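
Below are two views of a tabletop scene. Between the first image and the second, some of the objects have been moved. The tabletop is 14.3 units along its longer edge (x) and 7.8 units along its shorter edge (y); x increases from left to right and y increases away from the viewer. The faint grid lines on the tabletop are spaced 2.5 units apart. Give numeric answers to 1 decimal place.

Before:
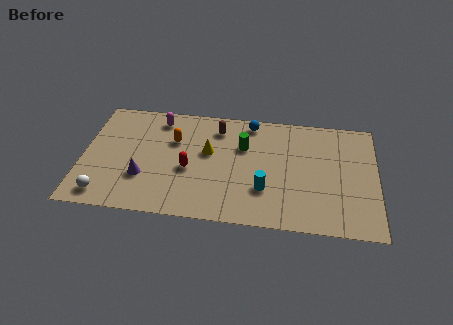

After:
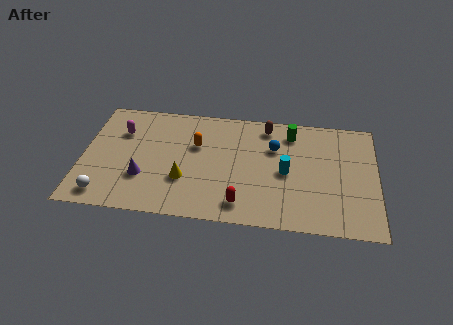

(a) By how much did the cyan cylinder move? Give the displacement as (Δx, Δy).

(1.0, 1.3)

From the two frames, the cyan cylinder sits at roughly (8.9, 2.4) before and (9.9, 3.7) after.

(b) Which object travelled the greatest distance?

the red capsule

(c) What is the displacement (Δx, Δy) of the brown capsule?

(2.4, 0.4)

The brown capsule was at about (6.5, 6.3) and moved to about (8.9, 6.7).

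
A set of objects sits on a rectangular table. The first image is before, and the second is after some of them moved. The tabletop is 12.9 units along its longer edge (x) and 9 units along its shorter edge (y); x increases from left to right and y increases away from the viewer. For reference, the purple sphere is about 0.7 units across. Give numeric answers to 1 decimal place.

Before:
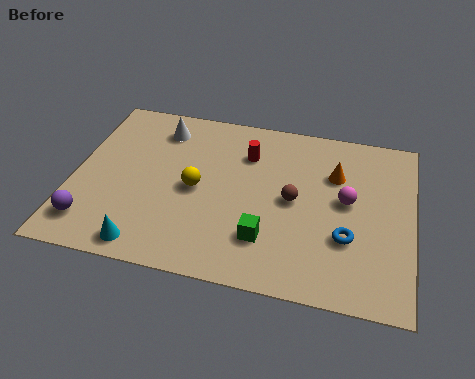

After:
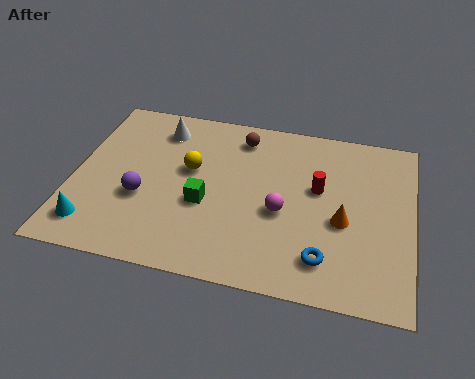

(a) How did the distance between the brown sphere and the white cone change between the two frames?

-2.9

Before: roughly 6.0 units apart; after: 3.1. That's 2.9 units closer together.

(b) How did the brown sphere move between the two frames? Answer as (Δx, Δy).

(-2.2, 3.0)

From the two frames, the brown sphere sits at roughly (8.4, 4.5) before and (6.2, 7.5) after.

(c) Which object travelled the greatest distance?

the brown sphere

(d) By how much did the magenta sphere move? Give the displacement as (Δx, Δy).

(-2.4, -1.1)

The magenta sphere started near (10.4, 4.9) and ended near (8.0, 3.8).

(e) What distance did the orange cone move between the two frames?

2.4

The orange cone was near (9.9, 6.2) before and (10.3, 3.8) after, so it travelled √(0.4² + 2.4²) ≈ 2.4 units.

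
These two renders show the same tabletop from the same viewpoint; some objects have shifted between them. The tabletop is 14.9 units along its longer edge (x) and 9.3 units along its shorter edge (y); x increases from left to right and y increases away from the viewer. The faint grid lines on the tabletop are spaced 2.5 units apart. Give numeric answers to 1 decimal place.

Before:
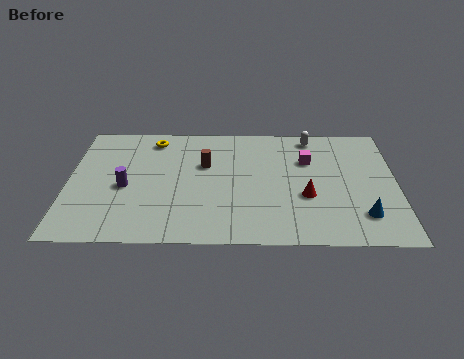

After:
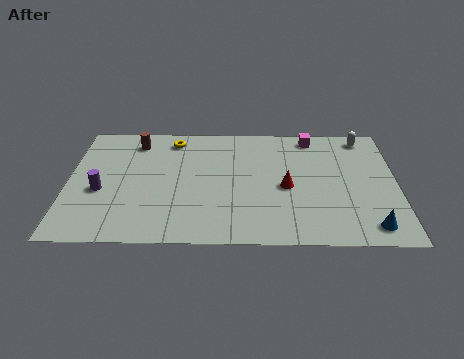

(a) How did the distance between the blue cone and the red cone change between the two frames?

+1.8

The distance was about 2.9 in the first image and 4.7 in the second, so they moved 1.8 units further apart.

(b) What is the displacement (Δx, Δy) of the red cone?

(-0.9, 0.7)

The red cone started near (10.8, 3.5) and ended near (9.9, 4.2).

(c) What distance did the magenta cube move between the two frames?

1.9

From (10.9, 6.3) to (11.1, 8.2), the magenta cube covered √(0.2² + 1.9²) ≈ 1.9 units.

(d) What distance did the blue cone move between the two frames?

0.9

From (13.3, 2.1) to (13.6, 1.3), the blue cone covered √(0.3² + 0.8²) ≈ 0.9 units.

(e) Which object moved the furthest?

the brown cylinder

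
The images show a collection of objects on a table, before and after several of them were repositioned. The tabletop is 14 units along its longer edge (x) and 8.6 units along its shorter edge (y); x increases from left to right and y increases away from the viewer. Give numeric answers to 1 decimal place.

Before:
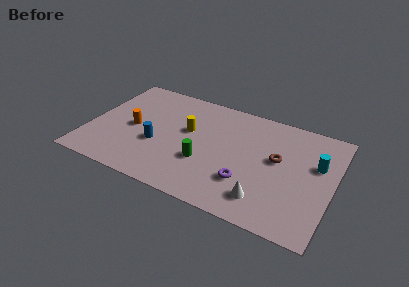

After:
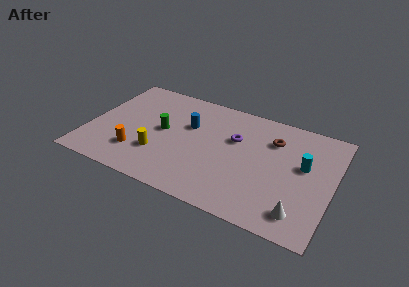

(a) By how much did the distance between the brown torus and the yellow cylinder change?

+2.0

They were about 5.2 units apart before and 7.2 after — 2.0 units further apart.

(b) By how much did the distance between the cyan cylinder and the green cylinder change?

+1.5

The distance was about 6.6 in the first image and 8.1 in the second, so they moved 1.5 units further apart.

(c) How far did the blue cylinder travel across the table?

2.7

The blue cylinder moved from about (4.0, 3.3) to (5.6, 5.5), a distance of √(1.6² + 2.2²) ≈ 2.7.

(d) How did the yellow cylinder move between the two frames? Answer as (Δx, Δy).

(-1.4, -2.5)

From the two frames, the yellow cylinder sits at roughly (5.6, 5.1) before and (4.2, 2.6) after.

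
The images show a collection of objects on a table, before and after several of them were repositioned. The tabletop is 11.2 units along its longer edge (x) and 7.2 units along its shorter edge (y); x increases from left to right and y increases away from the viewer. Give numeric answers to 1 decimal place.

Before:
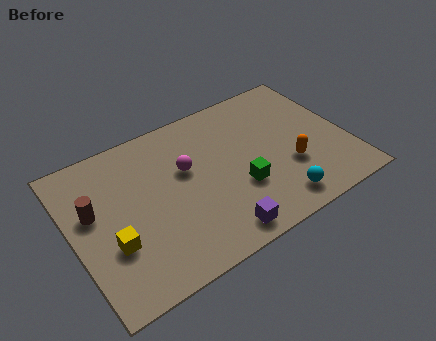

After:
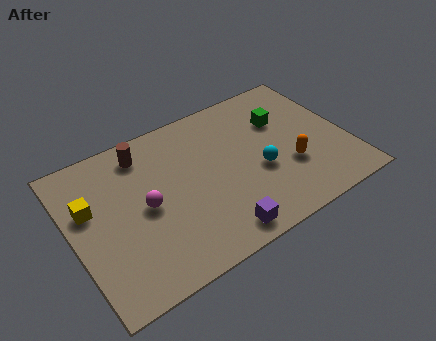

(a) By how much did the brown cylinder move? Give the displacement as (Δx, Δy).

(2.3, 1.7)

The brown cylinder was at about (0.9, 4.3) and moved to about (3.2, 6.0).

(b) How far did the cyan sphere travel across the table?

1.8

The cyan sphere moved from about (7.9, 1.1) to (7.5, 2.9), a distance of √(0.4² + 1.8²) ≈ 1.8.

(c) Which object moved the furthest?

the green cube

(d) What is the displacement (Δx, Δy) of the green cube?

(2.2, 2.4)

The green cube was at about (6.6, 2.5) and moved to about (8.8, 4.9).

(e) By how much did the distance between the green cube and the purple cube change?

+3.2

The distance was about 2.0 in the first image and 5.2 in the second, so they moved 3.2 units further apart.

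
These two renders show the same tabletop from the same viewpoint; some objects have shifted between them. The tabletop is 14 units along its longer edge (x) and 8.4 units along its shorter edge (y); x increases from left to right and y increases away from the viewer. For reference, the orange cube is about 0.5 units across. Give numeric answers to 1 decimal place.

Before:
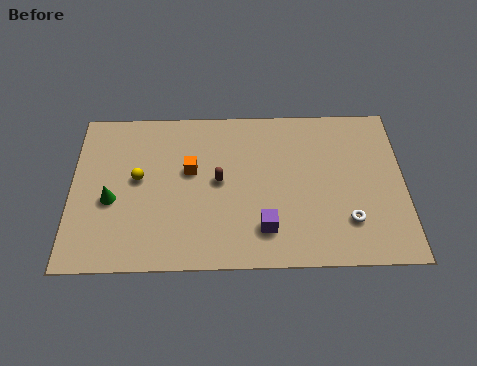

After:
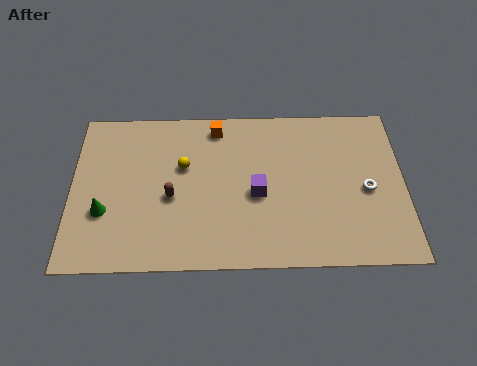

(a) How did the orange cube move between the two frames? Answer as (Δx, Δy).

(1.1, 2.3)

The orange cube started near (5.0, 5.0) and ended near (6.1, 7.3).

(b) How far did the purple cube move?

1.8

The purple cube moved from about (8.1, 1.9) to (7.8, 3.7), a distance of √(0.3² + 1.8²) ≈ 1.8.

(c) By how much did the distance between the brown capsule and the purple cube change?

+0.5

The distance was about 3.1 in the first image and 3.6 in the second, so they moved 0.5 units further apart.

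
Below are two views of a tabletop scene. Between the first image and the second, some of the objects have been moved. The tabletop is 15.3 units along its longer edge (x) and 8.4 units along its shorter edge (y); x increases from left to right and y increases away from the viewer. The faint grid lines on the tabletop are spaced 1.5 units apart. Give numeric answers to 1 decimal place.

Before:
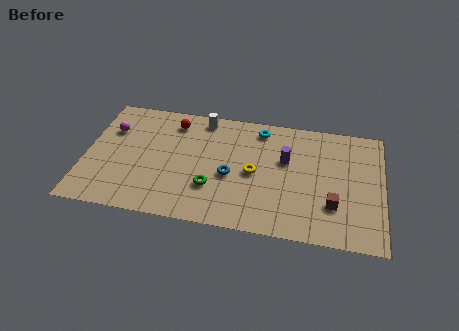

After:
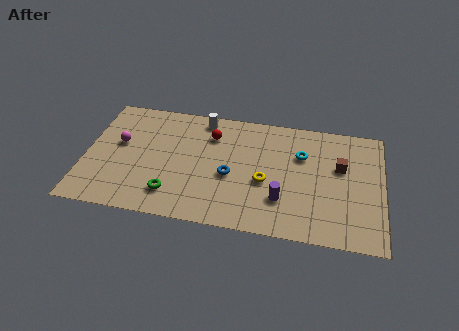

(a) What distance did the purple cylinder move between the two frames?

2.8

The purple cylinder was near (10.3, 5.2) before and (10.2, 2.4) after, so it travelled √(0.1² + 2.8²) ≈ 2.8 units.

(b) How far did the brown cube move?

2.7

From (12.8, 2.5) to (13.1, 5.2), the brown cube covered √(0.3² + 2.7²) ≈ 2.7 units.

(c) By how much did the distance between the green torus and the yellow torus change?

+2.5

Before: roughly 2.5 units apart; after: 5.0. That's 2.5 units further apart.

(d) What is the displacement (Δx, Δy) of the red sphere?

(2.0, -0.6)

The red sphere was at about (4.4, 6.9) and moved to about (6.4, 6.3).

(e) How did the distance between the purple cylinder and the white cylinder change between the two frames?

+1.7

Before: roughly 4.9 units apart; after: 6.6. That's 1.7 units further apart.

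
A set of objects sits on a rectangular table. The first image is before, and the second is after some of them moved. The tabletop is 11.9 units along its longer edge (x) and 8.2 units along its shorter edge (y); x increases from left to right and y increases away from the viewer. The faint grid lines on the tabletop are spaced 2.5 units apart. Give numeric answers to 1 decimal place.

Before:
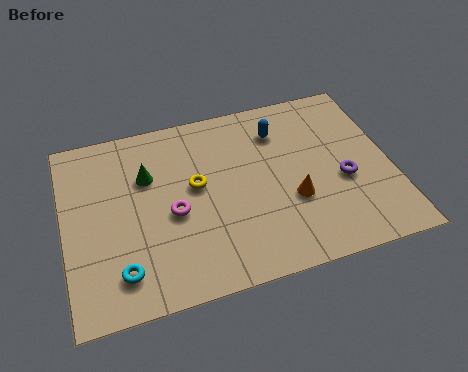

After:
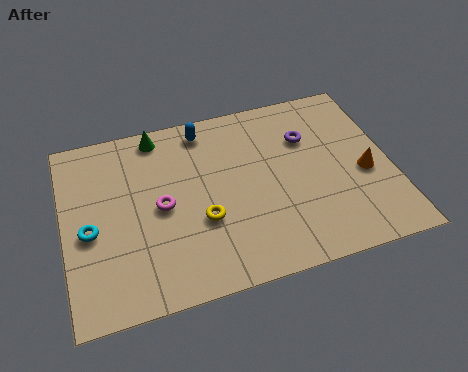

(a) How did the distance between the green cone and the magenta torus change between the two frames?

+1.2

They were about 2.1 units apart before and 3.3 after — 1.2 units further apart.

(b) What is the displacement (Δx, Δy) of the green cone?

(0.5, 1.8)

The green cone was at about (3.1, 5.5) and moved to about (3.6, 7.3).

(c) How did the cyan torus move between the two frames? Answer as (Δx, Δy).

(-1.0, 2.0)

The cyan torus was at about (1.9, 1.6) and moved to about (0.9, 3.6).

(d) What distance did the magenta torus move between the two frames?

0.6

The magenta torus moved from about (3.9, 3.6) to (3.5, 4.0), a distance of √(0.4² + 0.4²) ≈ 0.6.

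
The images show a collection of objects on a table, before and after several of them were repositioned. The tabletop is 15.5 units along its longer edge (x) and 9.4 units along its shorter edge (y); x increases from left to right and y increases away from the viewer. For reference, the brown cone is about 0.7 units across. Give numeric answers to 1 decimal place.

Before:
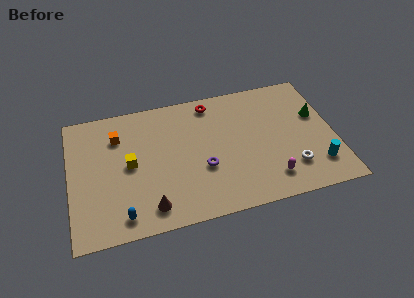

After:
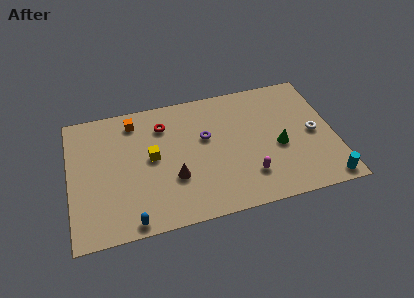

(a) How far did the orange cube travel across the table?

1.3

From (2.9, 7.0) to (3.9, 7.9), the orange cube covered √(1.0² + 0.9²) ≈ 1.3 units.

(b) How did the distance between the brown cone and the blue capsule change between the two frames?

+1.9

They were about 1.6 units apart before and 3.5 after — 1.9 units further apart.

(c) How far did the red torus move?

3.1

From (8.5, 8.2) to (5.6, 7.2), the red torus covered √(2.9² + 1.0²) ≈ 3.1 units.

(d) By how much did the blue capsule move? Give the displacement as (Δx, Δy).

(0.5, -0.5)

From the two frames, the blue capsule sits at roughly (2.9, 1.3) before and (3.4, 0.8) after.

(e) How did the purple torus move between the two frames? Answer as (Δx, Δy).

(0.3, 2.2)

The purple torus was at about (7.7, 3.5) and moved to about (8.0, 5.7).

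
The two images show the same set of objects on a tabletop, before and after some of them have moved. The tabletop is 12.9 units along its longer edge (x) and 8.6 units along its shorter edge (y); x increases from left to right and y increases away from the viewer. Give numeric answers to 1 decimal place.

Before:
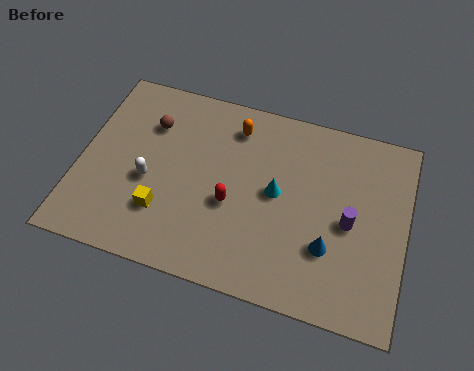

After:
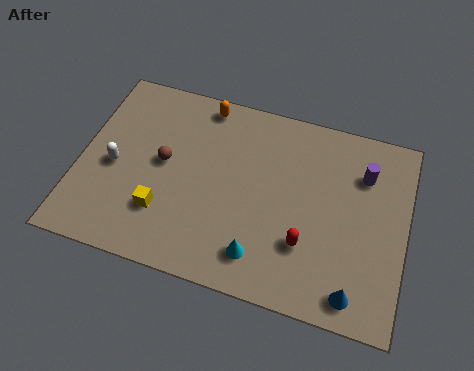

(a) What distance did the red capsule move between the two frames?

3.1

The red capsule moved from about (6.1, 3.5) to (9.1, 2.6), a distance of √(3.0² + 0.9²) ≈ 3.1.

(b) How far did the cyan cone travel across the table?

2.9

From (7.8, 4.5) to (7.4, 1.6), the cyan cone covered √(0.4² + 2.9²) ≈ 2.9 units.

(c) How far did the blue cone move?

1.9

The blue cone moved from about (10.0, 2.7) to (11.1, 1.1), a distance of √(1.1² + 1.6²) ≈ 1.9.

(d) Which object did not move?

the yellow cube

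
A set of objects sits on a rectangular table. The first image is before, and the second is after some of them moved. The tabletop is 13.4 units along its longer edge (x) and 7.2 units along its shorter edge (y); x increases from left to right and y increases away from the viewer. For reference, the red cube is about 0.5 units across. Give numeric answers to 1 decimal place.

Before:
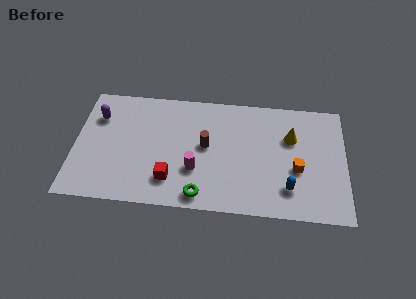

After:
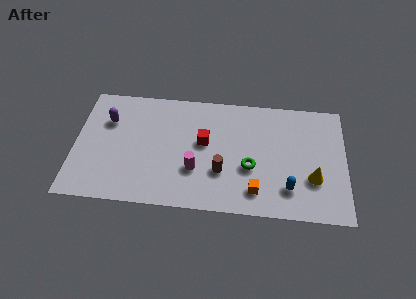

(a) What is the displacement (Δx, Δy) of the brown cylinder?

(0.8, -1.5)

From the two frames, the brown cylinder sits at roughly (6.5, 3.9) before and (7.3, 2.4) after.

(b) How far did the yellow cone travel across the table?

2.6

The yellow cone moved from about (10.7, 4.8) to (11.8, 2.4), a distance of √(1.1² + 2.4²) ≈ 2.6.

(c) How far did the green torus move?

3.1

From (6.3, 0.9) to (8.7, 2.8), the green torus covered √(2.4² + 1.9²) ≈ 3.1 units.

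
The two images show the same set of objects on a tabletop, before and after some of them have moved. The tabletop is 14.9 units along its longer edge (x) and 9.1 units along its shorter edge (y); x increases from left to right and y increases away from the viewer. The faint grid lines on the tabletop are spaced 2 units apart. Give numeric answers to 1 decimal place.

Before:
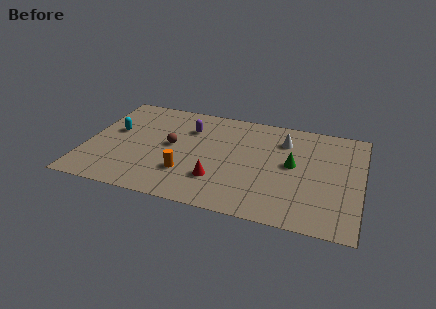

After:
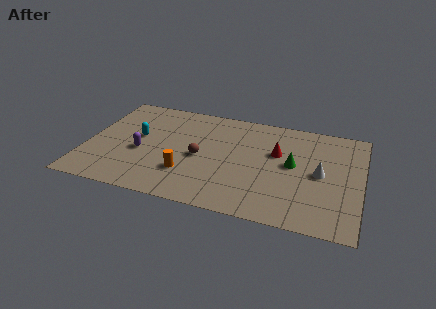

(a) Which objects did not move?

the orange cylinder and the green cone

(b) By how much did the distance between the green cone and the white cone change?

-0.5

They were about 2.1 units apart before and 1.6 after — 0.5 units closer together.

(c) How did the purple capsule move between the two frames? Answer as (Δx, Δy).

(-2.4, -2.8)

The purple capsule started near (5.4, 6.6) and ended near (3.0, 3.8).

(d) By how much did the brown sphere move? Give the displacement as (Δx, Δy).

(1.6, -0.6)

The brown sphere was at about (4.6, 4.8) and moved to about (6.2, 4.2).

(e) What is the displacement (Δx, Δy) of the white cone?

(2.1, -2.4)

From the two frames, the white cone sits at roughly (10.6, 6.9) before and (12.7, 4.5) after.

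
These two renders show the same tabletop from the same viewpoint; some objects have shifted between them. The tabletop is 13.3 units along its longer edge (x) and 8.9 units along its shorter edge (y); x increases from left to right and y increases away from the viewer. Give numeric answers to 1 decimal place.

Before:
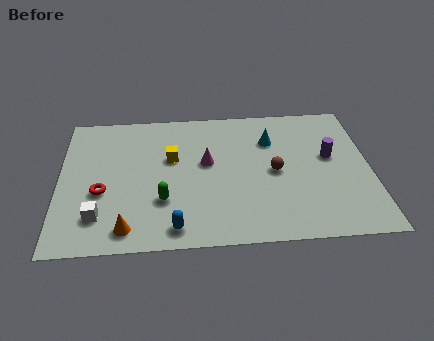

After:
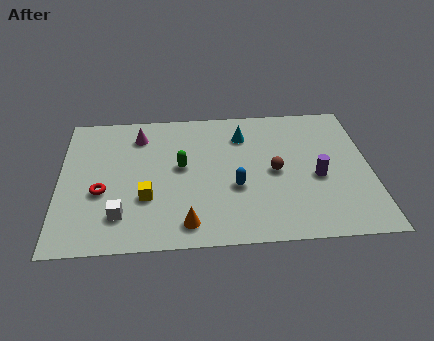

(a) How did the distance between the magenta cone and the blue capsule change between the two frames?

+1.3

Before: roughly 4.2 units apart; after: 5.5. That's 1.3 units further apart.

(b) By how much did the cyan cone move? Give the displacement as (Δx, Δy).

(-1.2, 0.4)

The cyan cone started near (9.1, 6.4) and ended near (7.9, 6.8).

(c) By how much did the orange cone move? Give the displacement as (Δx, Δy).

(2.5, 0.1)

The orange cone was at about (2.9, 1.2) and moved to about (5.4, 1.3).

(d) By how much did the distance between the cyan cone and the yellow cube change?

+1.3

The distance was about 4.4 in the first image and 5.7 in the second, so they moved 1.3 units further apart.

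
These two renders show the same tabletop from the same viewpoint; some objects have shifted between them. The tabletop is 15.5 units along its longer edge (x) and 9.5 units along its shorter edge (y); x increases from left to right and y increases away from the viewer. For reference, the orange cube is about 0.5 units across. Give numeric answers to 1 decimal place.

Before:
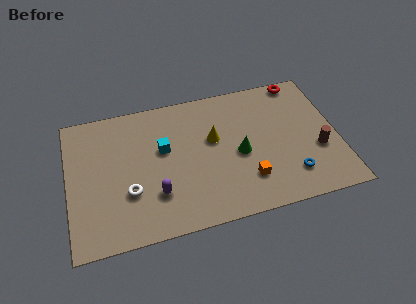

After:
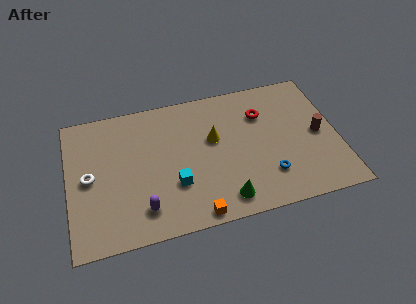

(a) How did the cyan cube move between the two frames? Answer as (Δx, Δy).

(0.5, -2.6)

From the two frames, the cyan cube sits at roughly (5.5, 5.7) before and (6.0, 3.1) after.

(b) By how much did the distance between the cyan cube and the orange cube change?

-3.2

They were about 5.7 units apart before and 2.5 after — 3.2 units closer together.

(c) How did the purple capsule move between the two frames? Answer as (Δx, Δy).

(-0.8, -0.8)

From the two frames, the purple capsule sits at roughly (4.9, 2.7) before and (4.1, 1.9) after.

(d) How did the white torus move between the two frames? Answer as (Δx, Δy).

(-2.2, 1.5)

The white torus started near (3.4, 3.2) and ended near (1.2, 4.7).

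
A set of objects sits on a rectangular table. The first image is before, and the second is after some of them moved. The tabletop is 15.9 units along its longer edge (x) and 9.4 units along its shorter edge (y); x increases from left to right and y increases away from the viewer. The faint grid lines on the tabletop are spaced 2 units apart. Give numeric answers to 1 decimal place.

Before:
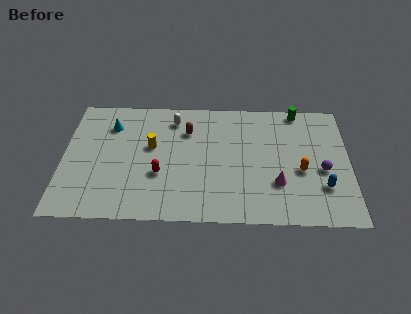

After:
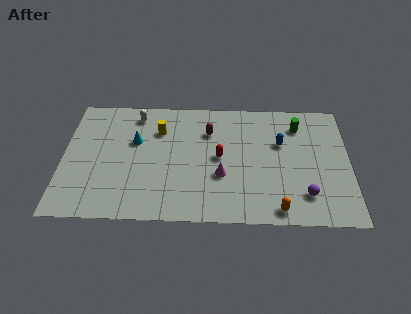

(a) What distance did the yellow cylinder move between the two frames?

1.4

The yellow cylinder moved from about (4.9, 5.5) to (5.3, 6.8), a distance of √(0.4² + 1.3²) ≈ 1.4.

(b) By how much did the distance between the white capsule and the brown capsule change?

+3.1

Before: roughly 1.2 units apart; after: 4.3. That's 3.1 units further apart.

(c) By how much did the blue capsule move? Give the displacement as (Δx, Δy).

(-2.3, 3.3)

The blue capsule was at about (14.4, 2.7) and moved to about (12.1, 6.0).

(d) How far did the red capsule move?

3.6

From (5.4, 3.4) to (8.7, 4.8), the red capsule covered √(3.3² + 1.4²) ≈ 3.6 units.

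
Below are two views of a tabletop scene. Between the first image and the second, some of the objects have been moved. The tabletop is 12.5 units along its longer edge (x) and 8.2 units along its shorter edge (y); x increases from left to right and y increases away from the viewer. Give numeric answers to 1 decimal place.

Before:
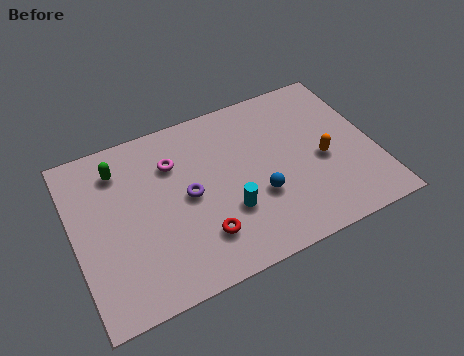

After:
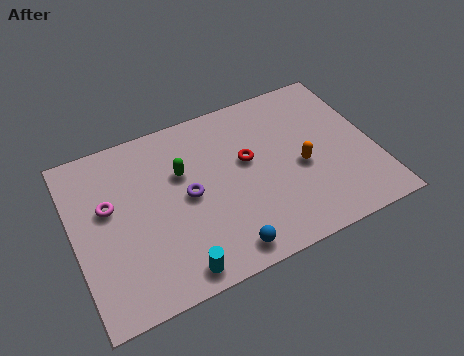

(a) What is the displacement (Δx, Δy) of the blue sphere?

(-1.7, -1.9)

The blue sphere started near (7.5, 2.9) and ended near (5.8, 1.0).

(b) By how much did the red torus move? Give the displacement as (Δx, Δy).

(2.3, 2.8)

The red torus started near (5.0, 2.0) and ended near (7.3, 4.8).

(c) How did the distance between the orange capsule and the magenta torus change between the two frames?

+1.6

They were about 6.4 units apart before and 8.0 after — 1.6 units further apart.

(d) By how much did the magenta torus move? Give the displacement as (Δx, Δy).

(-2.8, -1.0)

The magenta torus was at about (4.3, 5.9) and moved to about (1.5, 4.9).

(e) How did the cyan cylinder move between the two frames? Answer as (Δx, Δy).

(-2.4, -1.8)

The cyan cylinder started near (6.2, 2.7) and ended near (3.8, 0.9).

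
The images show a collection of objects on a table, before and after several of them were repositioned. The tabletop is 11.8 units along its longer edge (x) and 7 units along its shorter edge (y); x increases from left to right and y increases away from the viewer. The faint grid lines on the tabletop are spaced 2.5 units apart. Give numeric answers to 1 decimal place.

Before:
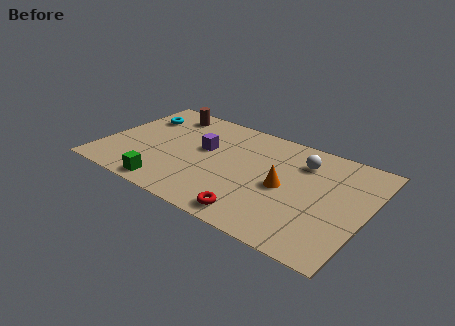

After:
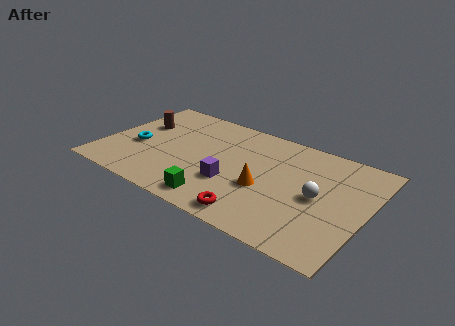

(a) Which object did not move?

the red torus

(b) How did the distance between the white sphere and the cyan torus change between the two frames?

+0.7

They were about 7.5 units apart before and 8.2 after — 0.7 units further apart.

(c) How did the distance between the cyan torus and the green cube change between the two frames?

-0.3

They were about 4.8 units apart before and 4.5 after — 0.3 units closer together.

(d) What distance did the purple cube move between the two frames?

2.3

From (4.4, 4.1) to (6.0, 2.4), the purple cube covered √(1.6² + 1.7²) ≈ 2.3 units.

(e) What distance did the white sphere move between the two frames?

2.1

From (8.7, 5.3) to (9.7, 3.4), the white sphere covered √(1.0² + 1.9²) ≈ 2.1 units.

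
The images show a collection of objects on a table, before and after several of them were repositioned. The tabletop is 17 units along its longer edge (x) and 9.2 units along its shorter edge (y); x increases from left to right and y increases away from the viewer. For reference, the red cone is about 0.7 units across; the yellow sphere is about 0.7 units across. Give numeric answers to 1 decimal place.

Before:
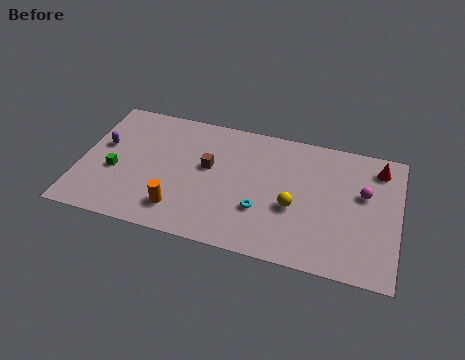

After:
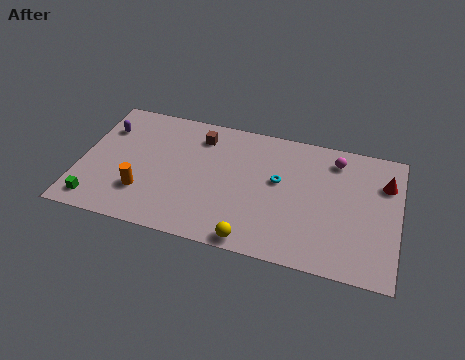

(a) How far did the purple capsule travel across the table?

1.3

The purple capsule was near (1.1, 5.4) before and (1.1, 6.7) after, so it travelled √(0.0² + 1.3²) ≈ 1.3 units.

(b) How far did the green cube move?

2.5

The green cube moved from about (1.9, 3.7) to (1.1, 1.3), a distance of √(0.8² + 2.4²) ≈ 2.5.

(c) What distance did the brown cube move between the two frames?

2.2

The brown cube moved from about (6.8, 5.3) to (6.2, 7.4), a distance of √(0.6² + 2.1²) ≈ 2.2.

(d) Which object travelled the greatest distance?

the yellow sphere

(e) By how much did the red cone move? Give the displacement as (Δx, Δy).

(0.4, -1.0)

The red cone started near (15.8, 7.6) and ended near (16.2, 6.6).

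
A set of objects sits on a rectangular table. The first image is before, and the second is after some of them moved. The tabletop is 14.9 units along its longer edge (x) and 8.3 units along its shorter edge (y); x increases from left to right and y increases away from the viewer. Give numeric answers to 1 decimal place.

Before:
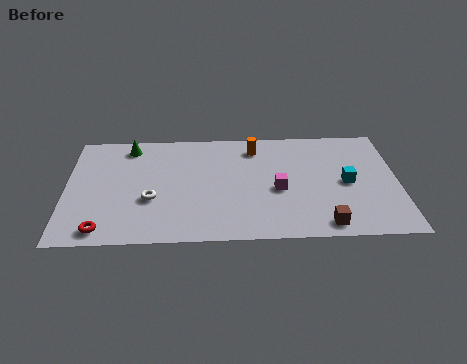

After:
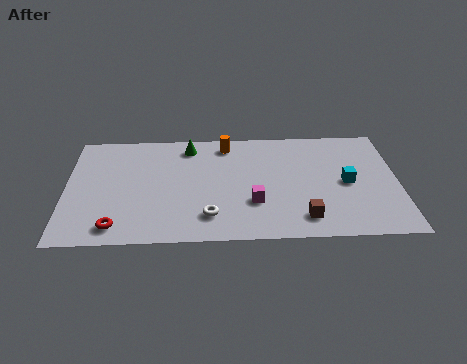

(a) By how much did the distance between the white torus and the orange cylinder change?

-0.6

Before: roughly 6.0 units apart; after: 5.4. That's 0.6 units closer together.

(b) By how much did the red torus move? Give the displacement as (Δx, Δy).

(0.6, 0.2)

From the two frames, the red torus sits at roughly (1.7, 1.0) before and (2.3, 1.2) after.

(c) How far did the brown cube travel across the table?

1.0

The brown cube was near (11.5, 1.0) before and (10.6, 1.5) after, so it travelled √(0.9² + 0.5²) ≈ 1.0 units.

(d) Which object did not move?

the cyan cube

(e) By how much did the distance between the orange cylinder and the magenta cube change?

+1.2

Before: roughly 3.4 units apart; after: 4.6. That's 1.2 units further apart.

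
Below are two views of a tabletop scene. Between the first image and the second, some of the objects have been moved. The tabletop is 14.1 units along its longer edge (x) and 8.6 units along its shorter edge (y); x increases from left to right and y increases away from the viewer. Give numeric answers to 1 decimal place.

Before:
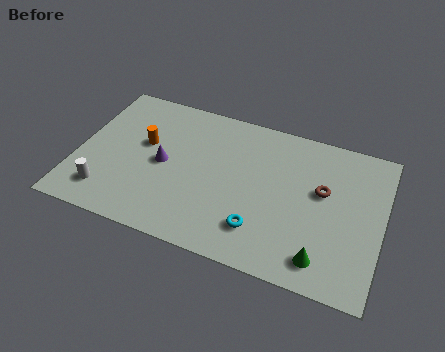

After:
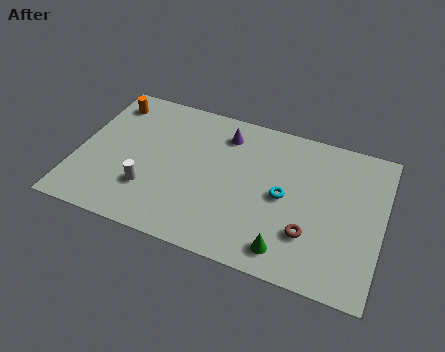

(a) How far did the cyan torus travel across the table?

2.4

The cyan torus was near (8.7, 2.0) before and (9.6, 4.2) after, so it travelled √(0.9² + 2.2²) ≈ 2.4 units.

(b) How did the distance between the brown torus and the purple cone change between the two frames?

-1.2

They were about 7.4 units apart before and 6.2 after — 1.2 units closer together.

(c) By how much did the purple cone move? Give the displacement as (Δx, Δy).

(2.6, 2.7)

From the two frames, the purple cone sits at roughly (4.0, 4.2) before and (6.6, 6.9) after.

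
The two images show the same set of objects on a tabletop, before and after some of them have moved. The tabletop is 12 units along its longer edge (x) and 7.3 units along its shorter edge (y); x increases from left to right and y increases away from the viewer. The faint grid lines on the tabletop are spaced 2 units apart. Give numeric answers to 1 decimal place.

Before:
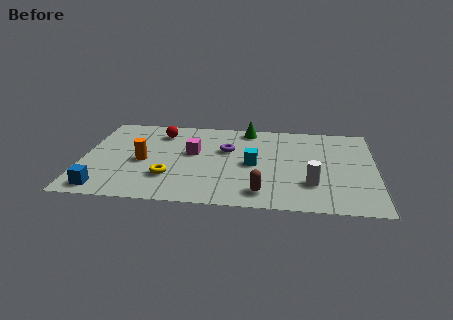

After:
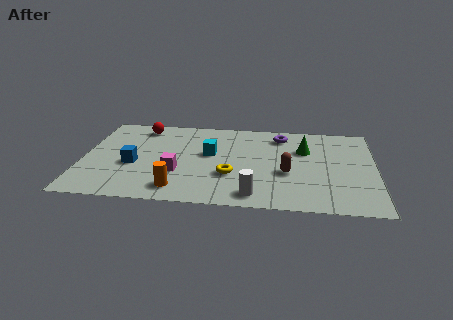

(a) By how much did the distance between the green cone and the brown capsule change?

-3.2

Before: roughly 5.3 units apart; after: 2.1. That's 3.2 units closer together.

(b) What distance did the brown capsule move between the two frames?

2.0

From (7.4, 1.2) to (8.4, 2.9), the brown capsule covered √(1.0² + 1.7²) ≈ 2.0 units.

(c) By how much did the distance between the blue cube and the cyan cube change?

-3.2

Before: roughly 6.5 units apart; after: 3.3. That's 3.2 units closer together.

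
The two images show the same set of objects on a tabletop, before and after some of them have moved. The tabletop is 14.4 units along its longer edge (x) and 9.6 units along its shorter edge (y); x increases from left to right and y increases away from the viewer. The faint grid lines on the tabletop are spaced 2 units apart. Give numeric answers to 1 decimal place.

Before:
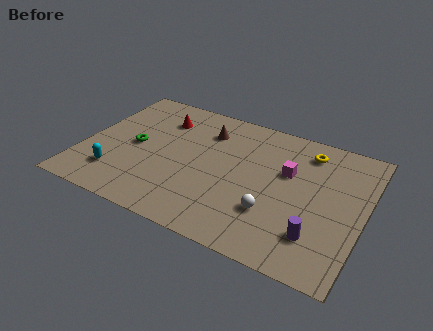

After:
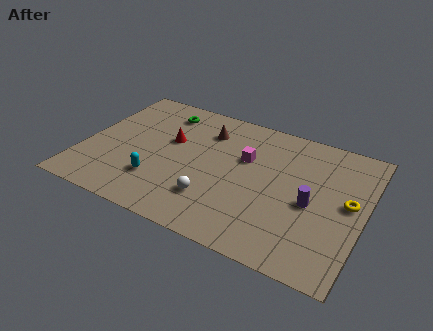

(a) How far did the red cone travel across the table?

1.7

From (3.6, 7.3) to (4.3, 5.8), the red cone covered √(0.7² + 1.5²) ≈ 1.7 units.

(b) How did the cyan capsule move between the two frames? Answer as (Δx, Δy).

(2.1, 0.4)

The cyan capsule was at about (2.0, 2.2) and moved to about (4.1, 2.6).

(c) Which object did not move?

the brown cone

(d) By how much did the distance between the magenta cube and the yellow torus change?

+3.4

Before: roughly 2.1 units apart; after: 5.5. That's 3.4 units further apart.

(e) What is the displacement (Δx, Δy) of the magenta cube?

(-2.2, 0.1)

The magenta cube started near (10.4, 6.0) and ended near (8.2, 6.1).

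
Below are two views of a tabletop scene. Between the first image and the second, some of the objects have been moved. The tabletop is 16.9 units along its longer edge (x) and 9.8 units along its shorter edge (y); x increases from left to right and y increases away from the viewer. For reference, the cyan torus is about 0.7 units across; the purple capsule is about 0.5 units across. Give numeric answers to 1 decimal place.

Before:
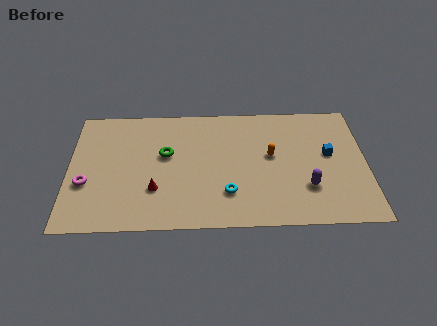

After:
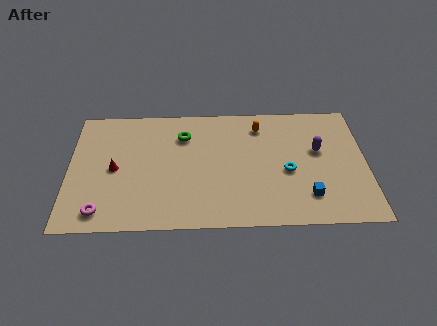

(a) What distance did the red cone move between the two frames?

2.9

The red cone was near (4.9, 3.0) before and (2.6, 4.7) after, so it travelled √(2.3² + 1.7²) ≈ 2.9 units.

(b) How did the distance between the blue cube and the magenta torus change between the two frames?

-2.3

Before: roughly 13.9 units apart; after: 11.6. That's 2.3 units closer together.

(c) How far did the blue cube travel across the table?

3.5

The blue cube moved from about (14.8, 5.5) to (13.5, 2.2), a distance of √(1.3² + 3.3²) ≈ 3.5.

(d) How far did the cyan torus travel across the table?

3.8

The cyan torus moved from about (9.0, 2.6) to (12.4, 4.2), a distance of √(3.4² + 1.6²) ≈ 3.8.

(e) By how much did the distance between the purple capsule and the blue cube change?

+0.8

The distance was about 2.9 in the first image and 3.7 in the second, so they moved 0.8 units further apart.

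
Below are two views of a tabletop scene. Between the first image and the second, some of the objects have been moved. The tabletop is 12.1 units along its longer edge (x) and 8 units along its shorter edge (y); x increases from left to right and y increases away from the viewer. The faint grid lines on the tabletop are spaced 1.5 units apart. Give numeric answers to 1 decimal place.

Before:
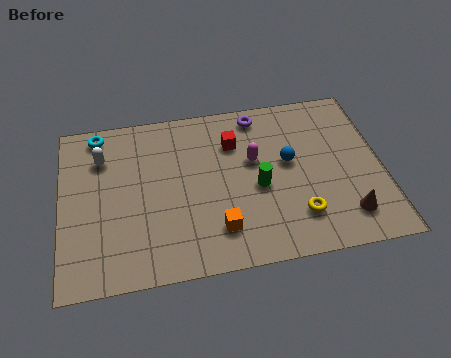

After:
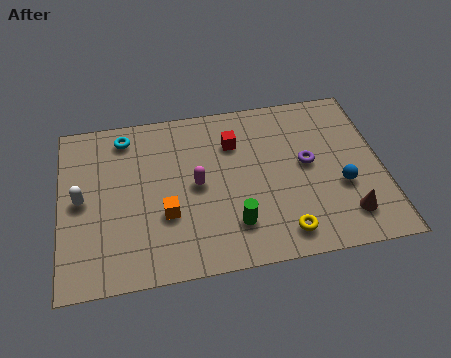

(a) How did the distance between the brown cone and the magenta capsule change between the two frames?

+1.4

Before: roughly 4.6 units apart; after: 6.0. That's 1.4 units further apart.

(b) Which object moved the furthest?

the purple torus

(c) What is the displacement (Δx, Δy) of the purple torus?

(1.7, -2.7)

The purple torus started near (7.6, 7.0) and ended near (9.3, 4.3).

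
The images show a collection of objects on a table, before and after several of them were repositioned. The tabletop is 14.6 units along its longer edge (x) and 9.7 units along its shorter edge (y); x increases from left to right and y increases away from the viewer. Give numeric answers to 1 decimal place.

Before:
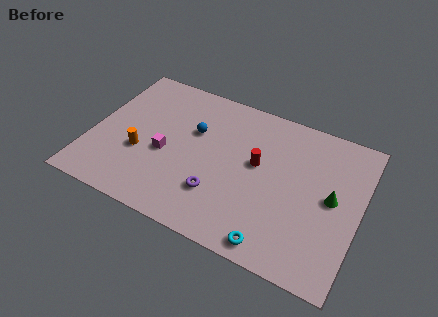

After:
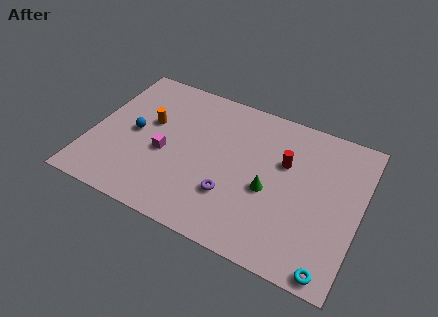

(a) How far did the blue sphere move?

3.4

The blue sphere moved from about (5.4, 6.2) to (2.3, 4.8), a distance of √(3.1² + 1.4²) ≈ 3.4.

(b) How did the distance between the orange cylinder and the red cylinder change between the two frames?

+0.9

They were about 6.5 units apart before and 7.4 after — 0.9 units further apart.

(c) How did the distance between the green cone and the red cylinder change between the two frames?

-1.9

They were about 4.1 units apart before and 2.2 after — 1.9 units closer together.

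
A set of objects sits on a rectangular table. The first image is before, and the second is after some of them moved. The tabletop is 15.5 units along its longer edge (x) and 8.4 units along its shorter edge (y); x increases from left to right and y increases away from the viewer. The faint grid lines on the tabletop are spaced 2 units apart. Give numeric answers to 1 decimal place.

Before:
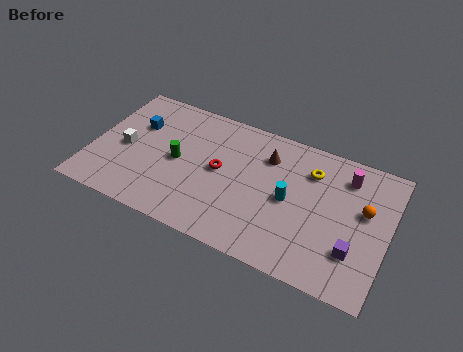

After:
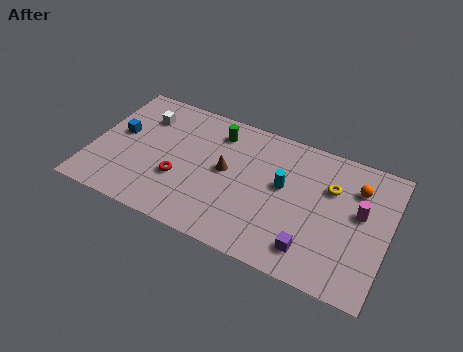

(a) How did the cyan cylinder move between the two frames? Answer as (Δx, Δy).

(-0.4, 0.7)

The cyan cylinder started near (10.4, 4.1) and ended near (10.0, 4.8).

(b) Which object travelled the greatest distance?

the green cylinder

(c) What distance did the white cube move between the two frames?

2.5

From (1.7, 3.9) to (2.4, 6.3), the white cube covered √(0.7² + 2.4²) ≈ 2.5 units.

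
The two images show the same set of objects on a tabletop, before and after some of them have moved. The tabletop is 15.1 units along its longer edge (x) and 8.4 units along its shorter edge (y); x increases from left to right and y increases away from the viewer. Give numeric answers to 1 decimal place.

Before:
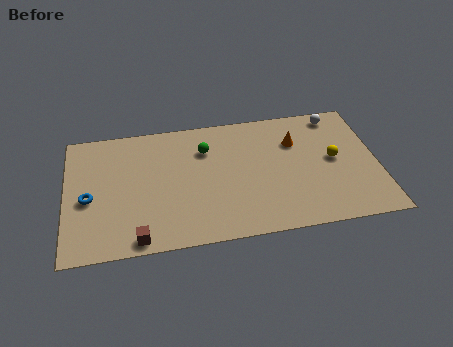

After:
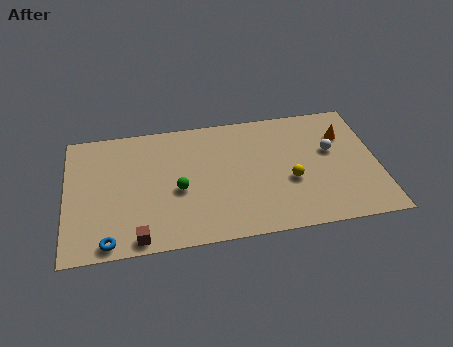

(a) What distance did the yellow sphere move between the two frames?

2.5

From (13.0, 4.4) to (10.8, 3.3), the yellow sphere covered √(2.2² + 1.1²) ≈ 2.5 units.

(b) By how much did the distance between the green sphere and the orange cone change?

+4.1

They were about 4.4 units apart before and 8.5 after — 4.1 units further apart.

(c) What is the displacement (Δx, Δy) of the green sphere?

(-1.4, -2.5)

From the two frames, the green sphere sits at roughly (6.8, 6.1) before and (5.4, 3.6) after.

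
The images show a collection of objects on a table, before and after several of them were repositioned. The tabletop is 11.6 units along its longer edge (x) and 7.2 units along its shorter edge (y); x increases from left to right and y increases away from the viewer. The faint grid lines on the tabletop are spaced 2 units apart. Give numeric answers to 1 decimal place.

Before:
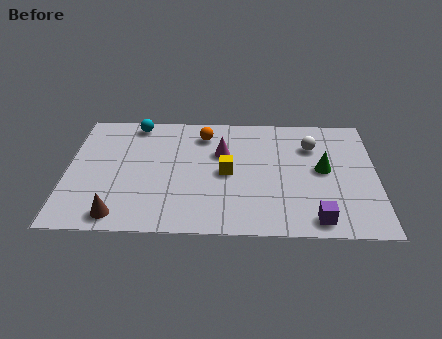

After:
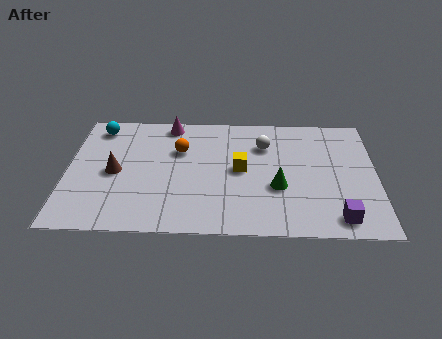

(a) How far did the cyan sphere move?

1.4

From (2.5, 6.4) to (1.1, 6.1), the cyan sphere covered √(1.4² + 0.3²) ≈ 1.4 units.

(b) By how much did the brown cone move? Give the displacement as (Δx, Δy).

(-0.2, 2.5)

The brown cone was at about (2.0, 0.9) and moved to about (1.8, 3.4).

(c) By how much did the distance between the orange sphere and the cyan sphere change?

+0.7

The distance was about 2.7 in the first image and 3.4 in the second, so they moved 0.7 units further apart.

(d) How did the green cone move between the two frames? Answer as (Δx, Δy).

(-1.7, -1.1)

From the two frames, the green cone sits at roughly (9.6, 3.8) before and (7.9, 2.7) after.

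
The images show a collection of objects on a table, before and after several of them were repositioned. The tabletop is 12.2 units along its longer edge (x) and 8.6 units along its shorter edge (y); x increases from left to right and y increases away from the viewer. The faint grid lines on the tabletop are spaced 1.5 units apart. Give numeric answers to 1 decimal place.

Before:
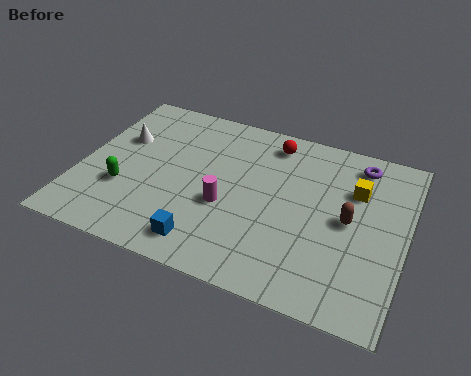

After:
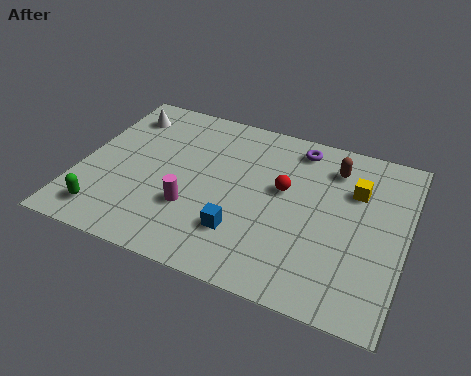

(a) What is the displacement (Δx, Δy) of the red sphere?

(0.7, -2.3)

The red sphere was at about (6.9, 7.3) and moved to about (7.6, 5.0).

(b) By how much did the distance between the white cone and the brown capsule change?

-0.8

They were about 8.9 units apart before and 8.1 after — 0.8 units closer together.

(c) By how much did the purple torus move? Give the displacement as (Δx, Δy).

(-2.3, 0.1)

From the two frames, the purple torus sits at roughly (10.2, 7.3) before and (7.9, 7.4) after.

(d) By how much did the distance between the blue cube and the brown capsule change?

-0.4

Before: roughly 5.8 units apart; after: 5.4. That's 0.4 units closer together.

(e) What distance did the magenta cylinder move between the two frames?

1.3

From (5.6, 3.4) to (4.4, 2.8), the magenta cylinder covered √(1.2² + 0.6²) ≈ 1.3 units.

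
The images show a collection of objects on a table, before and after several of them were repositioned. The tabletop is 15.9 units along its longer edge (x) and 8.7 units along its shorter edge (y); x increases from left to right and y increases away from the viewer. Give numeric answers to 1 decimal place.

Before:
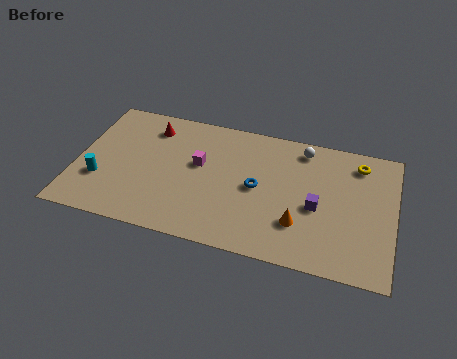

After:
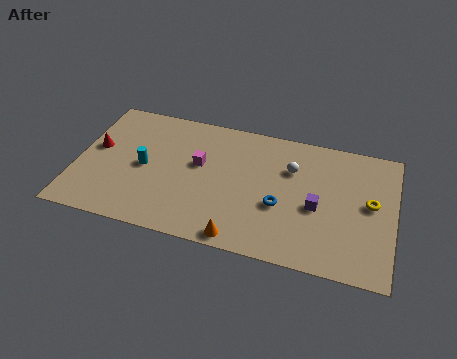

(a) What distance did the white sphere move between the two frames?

1.6

The white sphere moved from about (11.2, 7.5) to (10.7, 6.0), a distance of √(0.5² + 1.5²) ≈ 1.6.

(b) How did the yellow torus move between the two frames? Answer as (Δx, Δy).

(0.7, -2.5)

The yellow torus started near (14.0, 7.2) and ended near (14.7, 4.7).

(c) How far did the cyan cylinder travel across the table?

2.5

The cyan cylinder was near (1.3, 2.8) before and (3.4, 4.2) after, so it travelled √(2.1² + 1.4²) ≈ 2.5 units.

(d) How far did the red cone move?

3.3

The red cone moved from about (3.5, 7.0) to (0.9, 4.9), a distance of √(2.6² + 2.1²) ≈ 3.3.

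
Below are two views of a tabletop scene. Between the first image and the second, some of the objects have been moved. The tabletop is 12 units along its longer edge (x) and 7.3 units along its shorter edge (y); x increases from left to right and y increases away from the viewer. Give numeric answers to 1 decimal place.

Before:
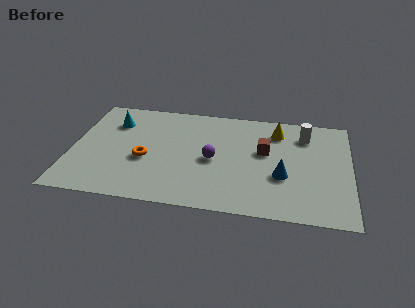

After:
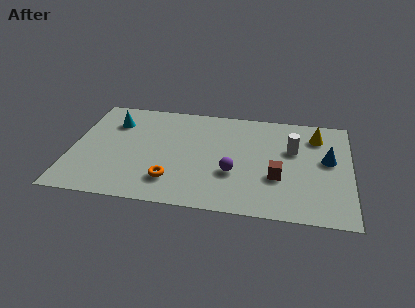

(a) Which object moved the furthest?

the blue cone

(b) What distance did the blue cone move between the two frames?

2.4

From (9.1, 2.7) to (11.0, 4.1), the blue cone covered √(1.9² + 1.4²) ≈ 2.4 units.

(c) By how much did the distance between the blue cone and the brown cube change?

+0.8

They were about 1.8 units apart before and 2.6 after — 0.8 units further apart.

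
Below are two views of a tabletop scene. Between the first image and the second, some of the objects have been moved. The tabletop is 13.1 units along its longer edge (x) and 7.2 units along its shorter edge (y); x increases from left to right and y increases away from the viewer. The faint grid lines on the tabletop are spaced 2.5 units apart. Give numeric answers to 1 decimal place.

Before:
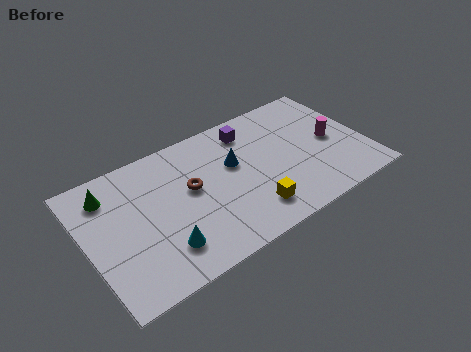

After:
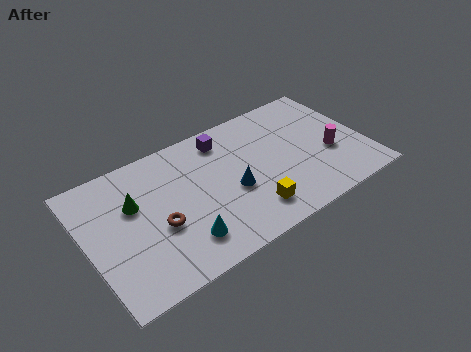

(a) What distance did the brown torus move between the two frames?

2.1

From (4.9, 4.1) to (3.2, 2.9), the brown torus covered √(1.7² + 1.2²) ≈ 2.1 units.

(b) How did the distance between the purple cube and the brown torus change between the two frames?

+1.2

Before: roughly 3.6 units apart; after: 4.8. That's 1.2 units further apart.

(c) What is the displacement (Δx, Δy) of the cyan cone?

(0.9, -0.1)

From the two frames, the cyan cone sits at roughly (3.2, 1.7) before and (4.1, 1.6) after.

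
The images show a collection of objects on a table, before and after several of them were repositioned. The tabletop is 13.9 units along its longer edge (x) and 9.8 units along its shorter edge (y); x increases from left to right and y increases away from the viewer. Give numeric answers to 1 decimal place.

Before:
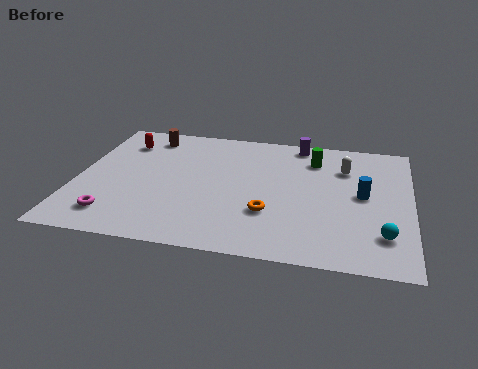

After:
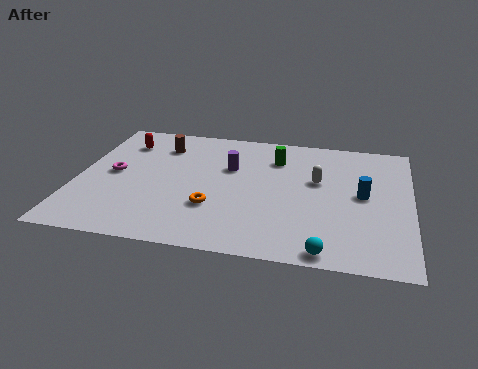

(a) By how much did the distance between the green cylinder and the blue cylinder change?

+1.1

The distance was about 3.3 in the first image and 4.4 in the second, so they moved 1.1 units further apart.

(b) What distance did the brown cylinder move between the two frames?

0.9

From (2.7, 8.3) to (3.3, 7.6), the brown cylinder covered √(0.6² + 0.7²) ≈ 0.9 units.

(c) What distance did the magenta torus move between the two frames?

3.2

From (1.8, 1.8) to (1.5, 5.0), the magenta torus covered √(0.3² + 3.2²) ≈ 3.2 units.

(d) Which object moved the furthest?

the purple cylinder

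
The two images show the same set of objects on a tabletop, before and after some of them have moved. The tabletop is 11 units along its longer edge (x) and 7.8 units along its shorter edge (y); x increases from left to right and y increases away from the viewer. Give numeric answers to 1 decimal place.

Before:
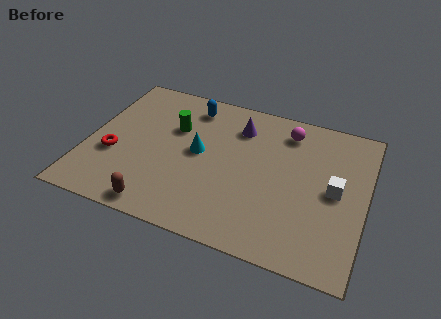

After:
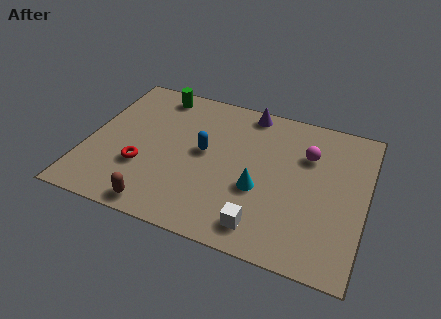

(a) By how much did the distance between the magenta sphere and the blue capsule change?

+0.3

They were about 3.9 units apart before and 4.2 after — 0.3 units further apart.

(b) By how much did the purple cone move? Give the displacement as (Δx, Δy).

(0.3, 1.0)

From the two frames, the purple cone sits at roughly (5.8, 6.0) before and (6.1, 7.0) after.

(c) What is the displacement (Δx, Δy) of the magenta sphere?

(0.9, -1.0)

From the two frames, the magenta sphere sits at roughly (7.7, 6.4) before and (8.6, 5.4) after.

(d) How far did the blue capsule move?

2.4

From (3.8, 6.5) to (4.6, 4.2), the blue capsule covered √(0.8² + 2.3²) ≈ 2.4 units.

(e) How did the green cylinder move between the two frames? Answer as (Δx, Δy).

(-0.9, 1.7)

The green cylinder was at about (3.3, 5.1) and moved to about (2.4, 6.8).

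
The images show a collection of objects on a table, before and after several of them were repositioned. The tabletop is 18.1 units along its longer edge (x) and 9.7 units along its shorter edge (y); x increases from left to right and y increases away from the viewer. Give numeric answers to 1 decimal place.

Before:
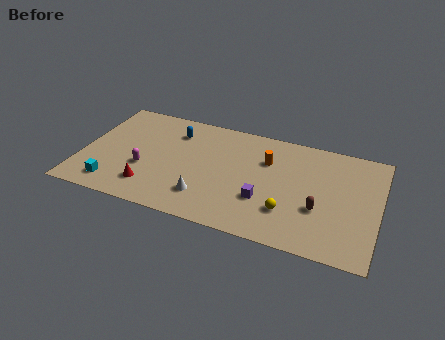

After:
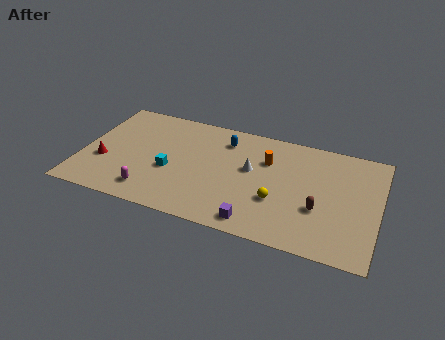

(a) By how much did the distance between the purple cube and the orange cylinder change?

+2.0

They were about 3.5 units apart before and 5.5 after — 2.0 units further apart.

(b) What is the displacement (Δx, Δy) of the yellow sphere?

(-0.7, 0.7)

The yellow sphere was at about (12.8, 2.7) and moved to about (12.1, 3.4).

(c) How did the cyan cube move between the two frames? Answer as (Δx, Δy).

(3.3, 2.3)

The cyan cube was at about (2.2, 1.6) and moved to about (5.5, 3.9).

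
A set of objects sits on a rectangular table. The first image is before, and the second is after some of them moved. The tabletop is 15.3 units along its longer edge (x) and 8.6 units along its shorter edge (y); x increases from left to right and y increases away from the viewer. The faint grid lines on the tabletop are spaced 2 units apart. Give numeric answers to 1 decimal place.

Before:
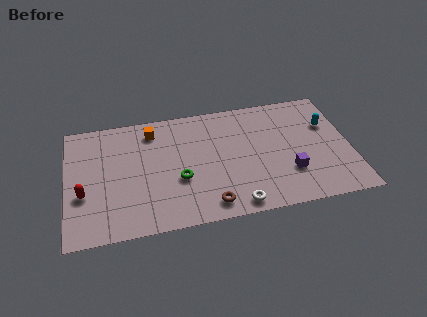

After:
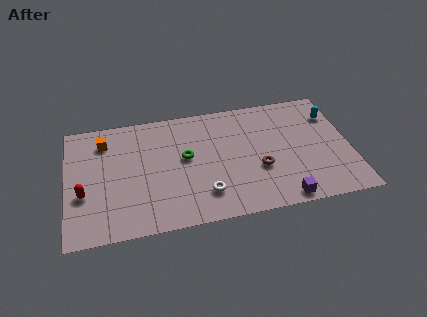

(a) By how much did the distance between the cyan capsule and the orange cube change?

+2.8

Before: roughly 9.6 units apart; after: 12.4. That's 2.8 units further apart.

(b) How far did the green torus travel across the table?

1.6

The green torus was near (6.0, 3.3) before and (6.4, 4.8) after, so it travelled √(0.4² + 1.5²) ≈ 1.6 units.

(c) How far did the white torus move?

1.9

From (8.9, 0.9) to (7.3, 2.0), the white torus covered √(1.6² + 1.1²) ≈ 1.9 units.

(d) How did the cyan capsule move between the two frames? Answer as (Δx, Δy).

(0.3, 0.7)

The cyan capsule was at about (14.2, 5.7) and moved to about (14.5, 6.4).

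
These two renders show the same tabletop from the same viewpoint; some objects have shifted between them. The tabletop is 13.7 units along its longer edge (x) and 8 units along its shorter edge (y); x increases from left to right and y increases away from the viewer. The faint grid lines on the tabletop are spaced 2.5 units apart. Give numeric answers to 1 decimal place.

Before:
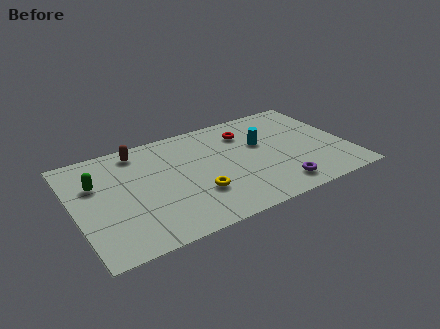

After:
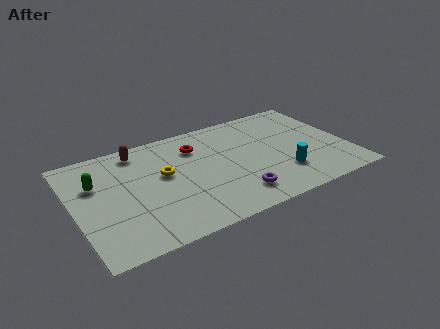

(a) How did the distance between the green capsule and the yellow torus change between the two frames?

-2.1

Before: roughly 5.5 units apart; after: 3.4. That's 2.1 units closer together.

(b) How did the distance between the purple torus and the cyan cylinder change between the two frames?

-1.0

The distance was about 3.6 in the first image and 2.6 in the second, so they moved 1.0 units closer together.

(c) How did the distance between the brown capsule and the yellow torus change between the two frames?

-2.5

The distance was about 5.0 in the first image and 2.5 in the second, so they moved 2.5 units closer together.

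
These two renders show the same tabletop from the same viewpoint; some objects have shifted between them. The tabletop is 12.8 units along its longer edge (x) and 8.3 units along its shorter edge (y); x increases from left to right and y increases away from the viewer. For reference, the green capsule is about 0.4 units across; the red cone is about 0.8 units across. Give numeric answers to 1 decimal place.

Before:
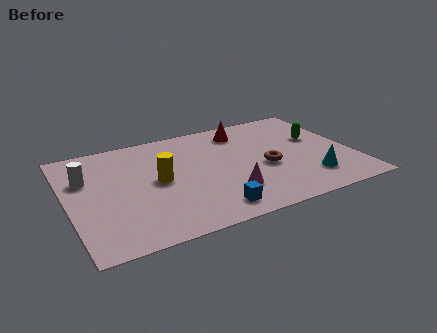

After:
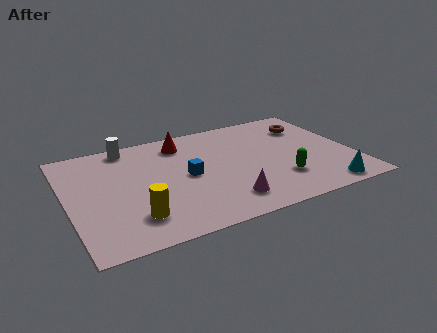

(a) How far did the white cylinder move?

2.8

From (0.9, 5.5) to (3.0, 7.4), the white cylinder covered √(2.1² + 1.9²) ≈ 2.8 units.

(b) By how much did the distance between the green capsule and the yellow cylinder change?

-0.8

The distance was about 7.4 in the first image and 6.6 in the second, so they moved 0.8 units closer together.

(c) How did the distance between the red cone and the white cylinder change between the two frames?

-4.9

They were about 7.4 units apart before and 2.5 after — 4.9 units closer together.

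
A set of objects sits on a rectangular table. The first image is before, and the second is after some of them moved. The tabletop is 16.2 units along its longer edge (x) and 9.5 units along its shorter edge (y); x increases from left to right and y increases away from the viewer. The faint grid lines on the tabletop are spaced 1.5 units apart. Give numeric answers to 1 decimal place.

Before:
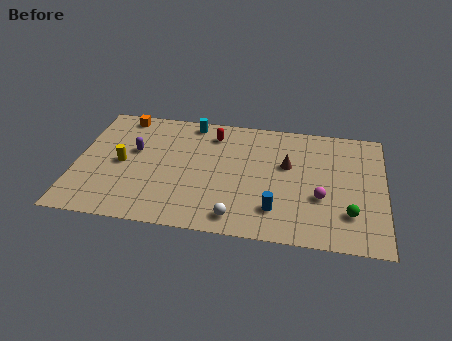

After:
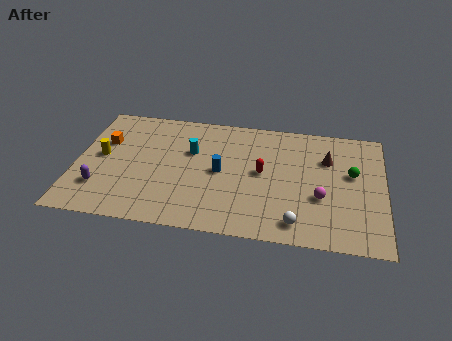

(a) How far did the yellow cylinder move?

1.2

From (2.4, 4.6) to (1.3, 5.0), the yellow cylinder covered √(1.1² + 0.4²) ≈ 1.2 units.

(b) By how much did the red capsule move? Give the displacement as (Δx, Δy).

(2.7, -2.7)

The red capsule started near (7.1, 7.7) and ended near (9.8, 5.0).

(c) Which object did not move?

the magenta sphere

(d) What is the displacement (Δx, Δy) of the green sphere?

(0.1, 3.1)

The green sphere started near (14.4, 2.5) and ended near (14.5, 5.6).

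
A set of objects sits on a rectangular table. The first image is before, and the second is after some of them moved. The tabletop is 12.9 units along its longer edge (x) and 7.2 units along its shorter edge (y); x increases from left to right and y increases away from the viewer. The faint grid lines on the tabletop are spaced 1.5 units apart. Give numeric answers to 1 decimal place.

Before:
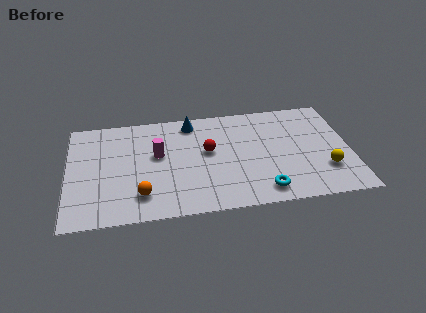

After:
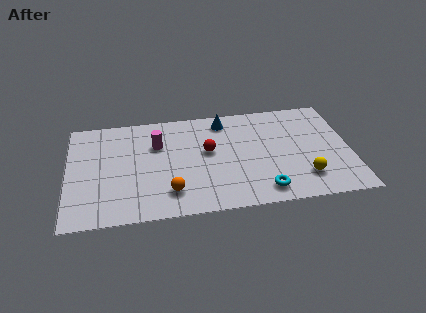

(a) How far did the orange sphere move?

1.3

The orange sphere moved from about (3.3, 1.6) to (4.6, 1.6), a distance of √(1.3² + 0.0²) ≈ 1.3.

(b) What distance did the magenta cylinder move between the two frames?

0.7

The magenta cylinder was near (4.1, 4.2) before and (4.1, 4.9) after, so it travelled √(0.0² + 0.7²) ≈ 0.7 units.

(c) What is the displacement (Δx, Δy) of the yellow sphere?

(-1.0, -0.4)

From the two frames, the yellow sphere sits at roughly (11.7, 2.1) before and (10.7, 1.7) after.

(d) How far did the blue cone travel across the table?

1.5

The blue cone moved from about (5.7, 6.2) to (7.2, 6.1), a distance of √(1.5² + 0.1²) ≈ 1.5.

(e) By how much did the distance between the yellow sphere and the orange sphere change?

-2.3

The distance was about 8.4 in the first image and 6.1 in the second, so they moved 2.3 units closer together.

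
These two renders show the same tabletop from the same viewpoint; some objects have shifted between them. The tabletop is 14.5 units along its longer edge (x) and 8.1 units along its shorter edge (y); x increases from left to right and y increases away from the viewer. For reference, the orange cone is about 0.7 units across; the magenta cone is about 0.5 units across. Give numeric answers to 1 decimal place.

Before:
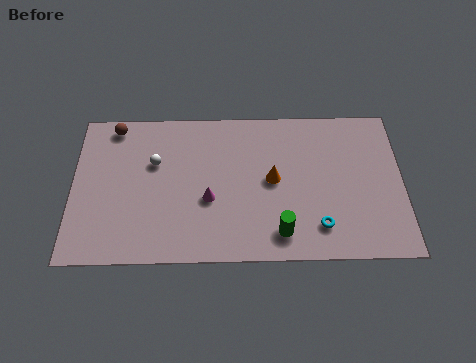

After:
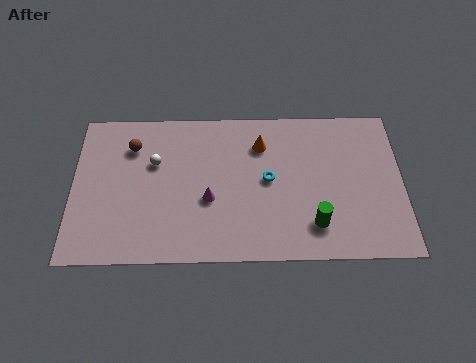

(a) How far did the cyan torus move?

3.3

The cyan torus was near (10.8, 1.7) before and (8.6, 4.2) after, so it travelled √(2.2² + 2.5²) ≈ 3.3 units.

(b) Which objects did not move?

the magenta cone and the white sphere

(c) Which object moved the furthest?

the cyan torus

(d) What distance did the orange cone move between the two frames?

2.0

The orange cone moved from about (8.8, 4.2) to (8.3, 6.1), a distance of √(0.5² + 1.9²) ≈ 2.0.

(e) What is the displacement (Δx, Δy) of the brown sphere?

(0.8, -1.1)

From the two frames, the brown sphere sits at roughly (1.8, 7.2) before and (2.6, 6.1) after.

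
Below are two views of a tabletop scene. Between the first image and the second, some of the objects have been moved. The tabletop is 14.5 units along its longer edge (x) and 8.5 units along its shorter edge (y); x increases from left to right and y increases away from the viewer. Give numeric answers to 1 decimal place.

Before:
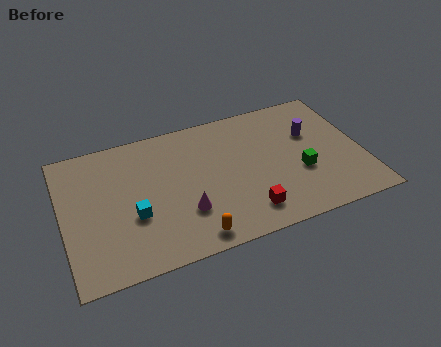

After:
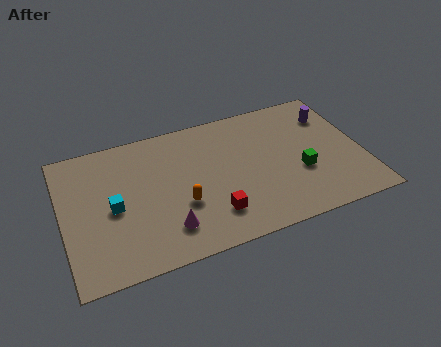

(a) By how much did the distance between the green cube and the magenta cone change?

+1.0

The distance was about 5.7 in the first image and 6.7 in the second, so they moved 1.0 units further apart.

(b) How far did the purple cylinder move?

1.4

The purple cylinder moved from about (12.2, 5.5) to (13.3, 6.4), a distance of √(1.1² + 0.9²) ≈ 1.4.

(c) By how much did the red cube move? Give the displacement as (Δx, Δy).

(-1.6, 0.4)

The red cube was at about (8.6, 1.6) and moved to about (7.0, 2.0).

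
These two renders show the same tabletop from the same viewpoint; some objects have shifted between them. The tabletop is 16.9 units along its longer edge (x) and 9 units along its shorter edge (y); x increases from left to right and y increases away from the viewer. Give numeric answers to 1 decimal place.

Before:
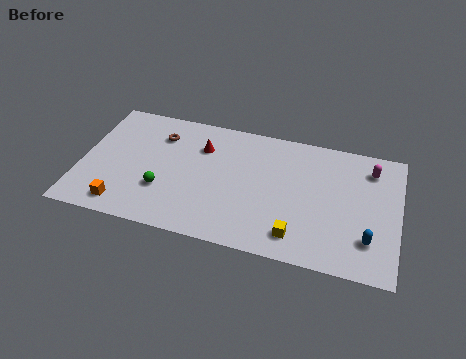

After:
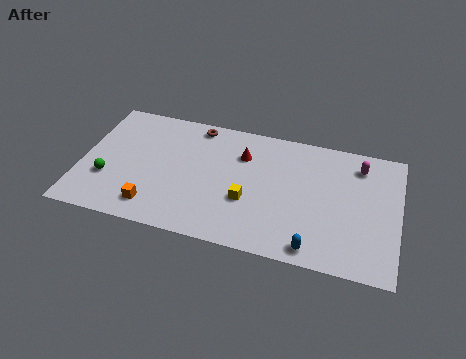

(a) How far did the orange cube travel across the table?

1.6

The orange cube moved from about (2.5, 1.3) to (4.1, 1.6), a distance of √(1.6² + 0.3²) ≈ 1.6.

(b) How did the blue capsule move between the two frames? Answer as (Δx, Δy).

(-2.8, -1.3)

The blue capsule started near (15.4, 2.3) and ended near (12.6, 1.0).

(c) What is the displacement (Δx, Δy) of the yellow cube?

(-2.7, 1.7)

The yellow cube was at about (11.7, 1.6) and moved to about (9.0, 3.3).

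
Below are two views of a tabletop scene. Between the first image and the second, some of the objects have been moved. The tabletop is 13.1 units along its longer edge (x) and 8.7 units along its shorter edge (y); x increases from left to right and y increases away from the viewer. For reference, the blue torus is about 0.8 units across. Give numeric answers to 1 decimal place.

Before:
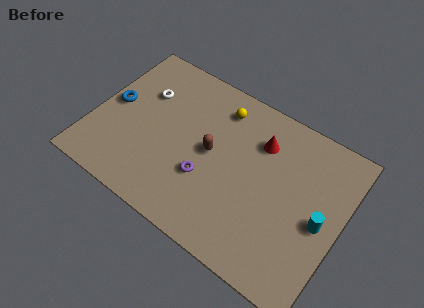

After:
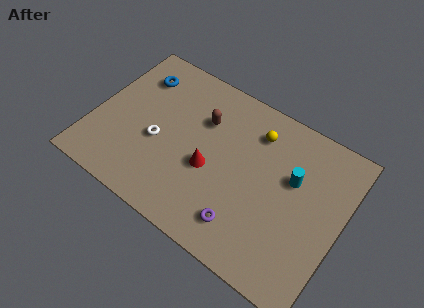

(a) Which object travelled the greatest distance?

the red cone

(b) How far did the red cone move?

3.6

The red cone was near (8.5, 6.4) before and (6.3, 3.6) after, so it travelled √(2.2² + 2.8²) ≈ 3.6 units.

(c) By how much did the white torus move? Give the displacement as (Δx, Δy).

(1.2, -2.3)

The white torus was at about (2.3, 5.9) and moved to about (3.5, 3.6).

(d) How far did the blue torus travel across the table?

2.4

From (0.9, 4.5) to (1.8, 6.7), the blue torus covered √(0.9² + 2.2²) ≈ 2.4 units.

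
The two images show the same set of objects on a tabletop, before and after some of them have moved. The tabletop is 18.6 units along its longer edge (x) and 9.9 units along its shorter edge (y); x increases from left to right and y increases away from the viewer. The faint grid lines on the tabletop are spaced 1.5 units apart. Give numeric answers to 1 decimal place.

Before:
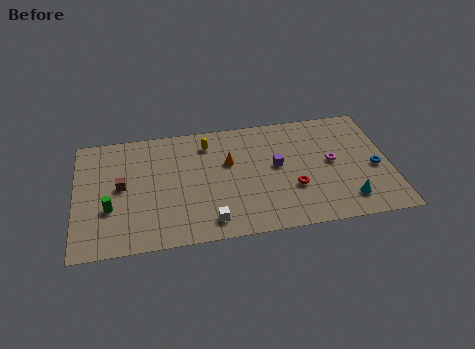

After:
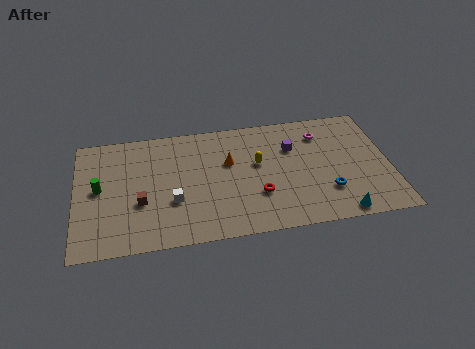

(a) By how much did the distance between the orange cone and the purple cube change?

+0.9

The distance was about 2.9 in the first image and 3.8 in the second, so they moved 0.9 units further apart.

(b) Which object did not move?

the orange cone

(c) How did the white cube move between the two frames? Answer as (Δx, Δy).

(-2.1, 2.0)

The white cube was at about (7.8, 1.5) and moved to about (5.7, 3.5).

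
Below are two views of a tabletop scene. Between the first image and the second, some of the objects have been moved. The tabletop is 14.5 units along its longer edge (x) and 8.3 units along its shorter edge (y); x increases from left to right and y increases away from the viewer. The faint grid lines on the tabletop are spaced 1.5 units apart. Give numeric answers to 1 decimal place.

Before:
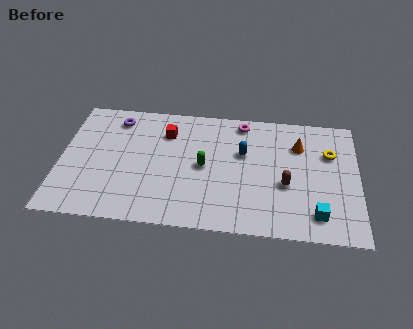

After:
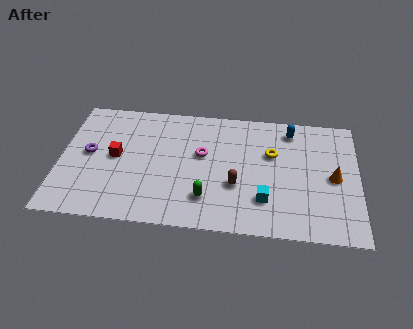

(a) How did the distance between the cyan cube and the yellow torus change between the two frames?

-1.0

Before: roughly 4.1 units apart; after: 3.1. That's 1.0 units closer together.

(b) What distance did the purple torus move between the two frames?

2.8

From (2.6, 6.9) to (1.4, 4.4), the purple torus covered √(1.2² + 2.5²) ≈ 2.8 units.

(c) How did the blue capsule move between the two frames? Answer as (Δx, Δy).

(2.3, 1.8)

The blue capsule started near (8.9, 5.2) and ended near (11.2, 7.0).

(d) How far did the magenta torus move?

3.1

The magenta torus was near (8.8, 7.3) before and (6.9, 4.9) after, so it travelled √(1.9² + 2.4²) ≈ 3.1 units.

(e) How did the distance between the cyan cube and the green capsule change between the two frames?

-3.3

They were about 6.1 units apart before and 2.8 after — 3.3 units closer together.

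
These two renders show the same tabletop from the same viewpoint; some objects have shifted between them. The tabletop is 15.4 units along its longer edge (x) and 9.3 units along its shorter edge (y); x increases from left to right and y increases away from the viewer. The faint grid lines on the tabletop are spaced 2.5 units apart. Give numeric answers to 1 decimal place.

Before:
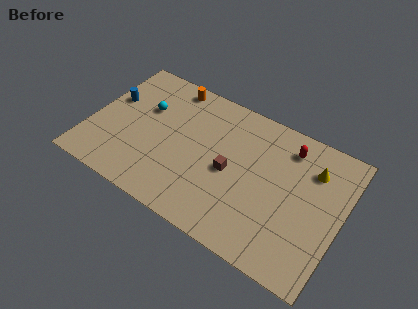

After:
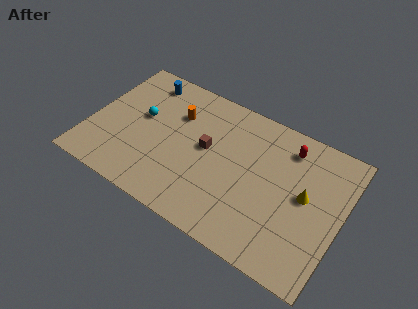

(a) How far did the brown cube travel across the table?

1.8

The brown cube moved from about (8.7, 4.3) to (7.1, 5.1), a distance of √(1.6² + 0.8²) ≈ 1.8.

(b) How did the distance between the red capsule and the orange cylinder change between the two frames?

-0.6

They were about 7.5 units apart before and 6.9 after — 0.6 units closer together.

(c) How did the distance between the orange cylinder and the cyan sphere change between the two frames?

-0.3

The distance was about 2.6 in the first image and 2.3 in the second, so they moved 0.3 units closer together.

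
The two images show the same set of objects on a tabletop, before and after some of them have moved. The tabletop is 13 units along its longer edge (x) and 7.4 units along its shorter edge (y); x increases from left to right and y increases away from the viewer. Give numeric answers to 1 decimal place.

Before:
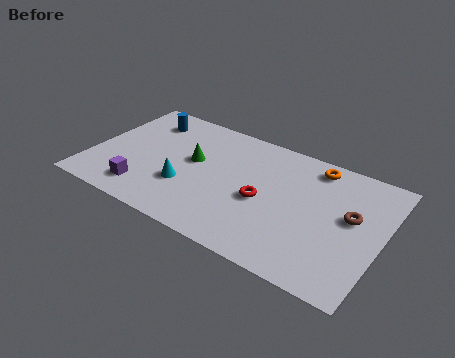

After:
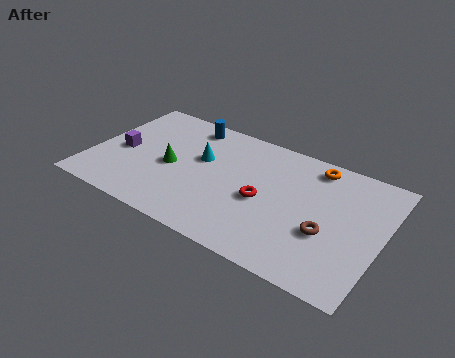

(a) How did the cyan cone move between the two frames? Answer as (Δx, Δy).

(0.4, 2.0)

The cyan cone started near (4.4, 2.5) and ended near (4.8, 4.5).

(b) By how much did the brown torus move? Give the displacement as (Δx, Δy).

(-0.9, -1.4)

The brown torus was at about (11.6, 4.2) and moved to about (10.7, 2.8).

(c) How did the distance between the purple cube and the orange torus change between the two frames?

+0.3

The distance was about 8.6 in the first image and 8.9 in the second, so they moved 0.3 units further apart.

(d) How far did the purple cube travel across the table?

2.4

The purple cube moved from about (2.7, 1.4) to (1.3, 3.4), a distance of √(1.4² + 2.0²) ≈ 2.4.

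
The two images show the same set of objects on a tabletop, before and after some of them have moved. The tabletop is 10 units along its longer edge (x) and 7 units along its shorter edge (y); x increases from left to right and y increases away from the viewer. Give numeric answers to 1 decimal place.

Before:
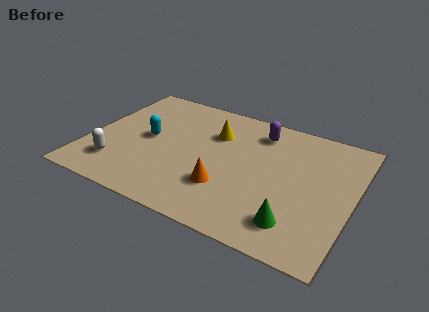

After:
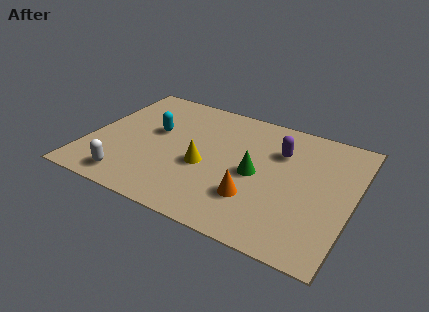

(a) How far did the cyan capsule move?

0.5

From (2.2, 3.6) to (2.4, 4.1), the cyan capsule covered √(0.2² + 0.5²) ≈ 0.5 units.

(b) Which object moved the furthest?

the green cone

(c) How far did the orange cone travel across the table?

1.1

From (5.4, 2.1) to (6.5, 2.0), the orange cone covered √(1.1² + 0.1²) ≈ 1.1 units.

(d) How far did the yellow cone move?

2.0

The yellow cone moved from about (4.6, 4.9) to (4.5, 2.9), a distance of √(0.1² + 2.0²) ≈ 2.0.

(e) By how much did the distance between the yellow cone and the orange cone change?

-0.7

Before: roughly 2.9 units apart; after: 2.2. That's 0.7 units closer together.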